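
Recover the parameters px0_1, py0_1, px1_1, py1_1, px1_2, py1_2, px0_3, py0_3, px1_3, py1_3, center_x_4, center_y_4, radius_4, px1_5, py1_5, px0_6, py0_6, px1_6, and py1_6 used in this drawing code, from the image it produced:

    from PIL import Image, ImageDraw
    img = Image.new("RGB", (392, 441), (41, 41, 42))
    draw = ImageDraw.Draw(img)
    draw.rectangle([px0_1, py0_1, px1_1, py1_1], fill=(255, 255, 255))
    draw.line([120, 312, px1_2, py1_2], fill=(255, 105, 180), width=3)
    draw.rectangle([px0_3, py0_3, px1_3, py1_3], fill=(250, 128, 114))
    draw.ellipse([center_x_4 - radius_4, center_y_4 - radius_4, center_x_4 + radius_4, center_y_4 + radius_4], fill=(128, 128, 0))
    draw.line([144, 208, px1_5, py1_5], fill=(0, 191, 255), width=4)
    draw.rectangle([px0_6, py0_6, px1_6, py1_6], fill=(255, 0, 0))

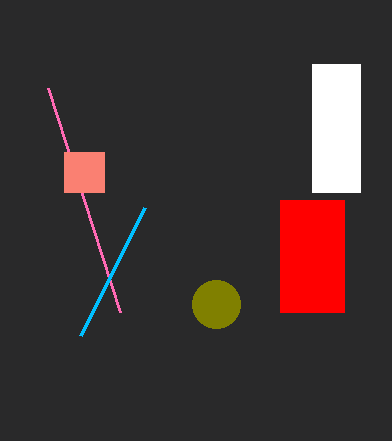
px0_1 = 312
py0_1 = 64
px1_1 = 360
py1_1 = 192
px1_2 = 48
py1_2 = 88
px0_3 = 64
py0_3 = 152
px1_3 = 104
py1_3 = 192
center_x_4 = 216
center_y_4 = 304
radius_4 = 24
px1_5 = 80
py1_5 = 336
px0_6 = 280
py0_6 = 200
px1_6 = 344
py1_6 = 312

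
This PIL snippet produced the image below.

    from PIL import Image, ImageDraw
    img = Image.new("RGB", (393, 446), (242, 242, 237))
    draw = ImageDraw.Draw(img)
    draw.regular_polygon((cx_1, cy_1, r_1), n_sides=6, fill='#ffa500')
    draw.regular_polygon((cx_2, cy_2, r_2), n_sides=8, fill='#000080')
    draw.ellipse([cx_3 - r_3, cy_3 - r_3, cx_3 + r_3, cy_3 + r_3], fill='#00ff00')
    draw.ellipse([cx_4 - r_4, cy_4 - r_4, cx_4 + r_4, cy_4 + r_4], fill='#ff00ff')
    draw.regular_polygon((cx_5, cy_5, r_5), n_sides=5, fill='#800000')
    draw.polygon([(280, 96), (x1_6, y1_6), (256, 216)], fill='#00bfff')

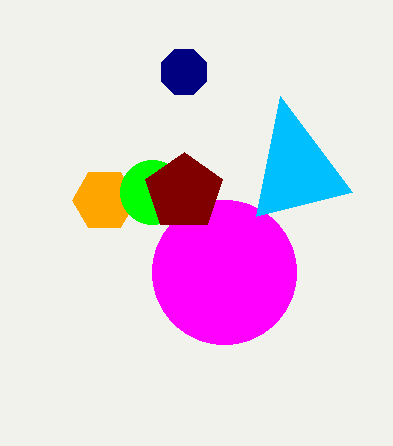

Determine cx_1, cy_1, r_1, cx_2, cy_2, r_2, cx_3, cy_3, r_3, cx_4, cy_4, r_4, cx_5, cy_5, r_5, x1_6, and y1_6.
cx_1 = 104
cy_1 = 200
r_1 = 32
cx_2 = 184
cy_2 = 72
r_2 = 24
cx_3 = 152
cy_3 = 192
r_3 = 32
cx_4 = 224
cy_4 = 272
r_4 = 72
cx_5 = 184
cy_5 = 192
r_5 = 40
x1_6 = 352
y1_6 = 192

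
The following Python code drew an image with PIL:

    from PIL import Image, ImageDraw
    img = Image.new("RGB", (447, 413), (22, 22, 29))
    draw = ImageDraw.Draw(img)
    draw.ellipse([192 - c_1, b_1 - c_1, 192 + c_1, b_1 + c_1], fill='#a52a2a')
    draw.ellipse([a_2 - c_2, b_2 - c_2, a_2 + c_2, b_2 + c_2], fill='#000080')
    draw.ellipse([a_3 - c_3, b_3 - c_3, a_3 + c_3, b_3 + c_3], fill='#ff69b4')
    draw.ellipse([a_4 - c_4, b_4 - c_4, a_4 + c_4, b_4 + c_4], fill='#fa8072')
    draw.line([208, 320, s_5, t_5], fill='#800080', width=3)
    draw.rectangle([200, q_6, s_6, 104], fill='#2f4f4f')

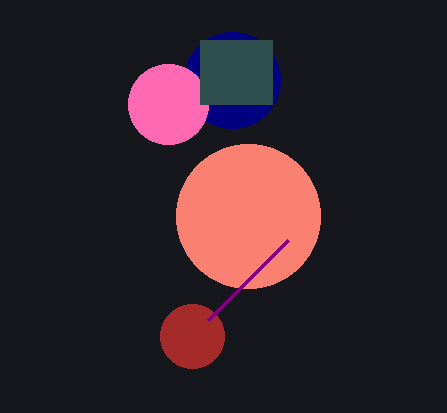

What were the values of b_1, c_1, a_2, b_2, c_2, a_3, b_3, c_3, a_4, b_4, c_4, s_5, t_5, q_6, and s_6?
b_1 = 336; c_1 = 32; a_2 = 232; b_2 = 80; c_2 = 48; a_3 = 168; b_3 = 104; c_3 = 40; a_4 = 248; b_4 = 216; c_4 = 72; s_5 = 288; t_5 = 240; q_6 = 40; s_6 = 272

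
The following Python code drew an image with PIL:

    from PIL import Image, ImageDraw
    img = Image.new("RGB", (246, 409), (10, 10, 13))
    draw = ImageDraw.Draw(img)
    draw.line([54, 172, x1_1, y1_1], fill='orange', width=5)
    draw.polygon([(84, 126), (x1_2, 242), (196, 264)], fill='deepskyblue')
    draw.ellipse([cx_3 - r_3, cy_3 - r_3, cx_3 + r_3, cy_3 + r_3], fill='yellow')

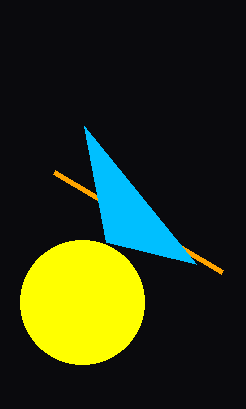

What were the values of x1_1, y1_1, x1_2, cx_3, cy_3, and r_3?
x1_1 = 222
y1_1 = 272
x1_2 = 106
cx_3 = 82
cy_3 = 302
r_3 = 62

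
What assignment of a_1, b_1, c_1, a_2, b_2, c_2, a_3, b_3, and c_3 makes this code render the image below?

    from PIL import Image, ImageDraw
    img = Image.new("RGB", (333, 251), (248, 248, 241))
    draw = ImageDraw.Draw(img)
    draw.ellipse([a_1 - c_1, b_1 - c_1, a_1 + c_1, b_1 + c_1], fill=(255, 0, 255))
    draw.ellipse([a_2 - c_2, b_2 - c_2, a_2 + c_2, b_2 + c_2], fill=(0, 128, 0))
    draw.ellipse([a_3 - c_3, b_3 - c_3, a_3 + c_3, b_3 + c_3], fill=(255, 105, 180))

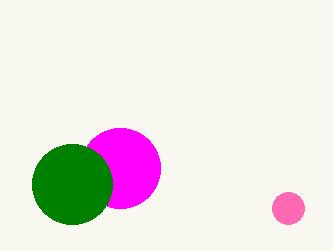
a_1 = 120
b_1 = 168
c_1 = 40
a_2 = 72
b_2 = 184
c_2 = 40
a_3 = 288
b_3 = 208
c_3 = 16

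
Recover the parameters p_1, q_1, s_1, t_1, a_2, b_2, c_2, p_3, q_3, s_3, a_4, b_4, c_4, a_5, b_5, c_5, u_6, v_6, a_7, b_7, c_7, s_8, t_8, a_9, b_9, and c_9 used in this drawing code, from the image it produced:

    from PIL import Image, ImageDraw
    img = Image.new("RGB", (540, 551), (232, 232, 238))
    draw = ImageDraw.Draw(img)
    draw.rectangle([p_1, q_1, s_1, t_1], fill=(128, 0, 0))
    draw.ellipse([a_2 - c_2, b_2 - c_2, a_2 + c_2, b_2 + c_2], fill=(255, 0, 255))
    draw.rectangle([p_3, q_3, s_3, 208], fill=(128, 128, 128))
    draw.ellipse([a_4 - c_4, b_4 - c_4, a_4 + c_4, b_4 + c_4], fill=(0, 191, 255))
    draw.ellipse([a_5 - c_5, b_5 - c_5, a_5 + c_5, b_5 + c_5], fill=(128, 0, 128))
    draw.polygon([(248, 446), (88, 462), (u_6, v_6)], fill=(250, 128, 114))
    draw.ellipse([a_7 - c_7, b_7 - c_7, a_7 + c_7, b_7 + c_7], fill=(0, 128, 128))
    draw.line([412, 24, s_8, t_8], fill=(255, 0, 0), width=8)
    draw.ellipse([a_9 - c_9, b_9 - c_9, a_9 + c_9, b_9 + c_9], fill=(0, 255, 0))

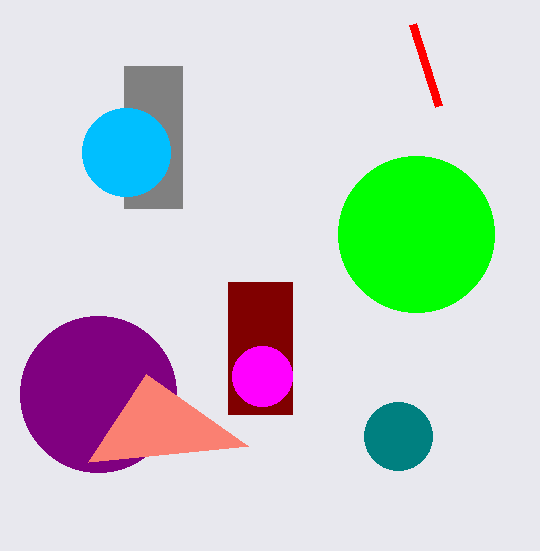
p_1 = 228, q_1 = 282, s_1 = 292, t_1 = 414, a_2 = 262, b_2 = 376, c_2 = 30, p_3 = 124, q_3 = 66, s_3 = 182, a_4 = 126, b_4 = 152, c_4 = 44, a_5 = 98, b_5 = 394, c_5 = 78, u_6 = 146, v_6 = 374, a_7 = 398, b_7 = 436, c_7 = 34, s_8 = 438, t_8 = 106, a_9 = 416, b_9 = 234, c_9 = 78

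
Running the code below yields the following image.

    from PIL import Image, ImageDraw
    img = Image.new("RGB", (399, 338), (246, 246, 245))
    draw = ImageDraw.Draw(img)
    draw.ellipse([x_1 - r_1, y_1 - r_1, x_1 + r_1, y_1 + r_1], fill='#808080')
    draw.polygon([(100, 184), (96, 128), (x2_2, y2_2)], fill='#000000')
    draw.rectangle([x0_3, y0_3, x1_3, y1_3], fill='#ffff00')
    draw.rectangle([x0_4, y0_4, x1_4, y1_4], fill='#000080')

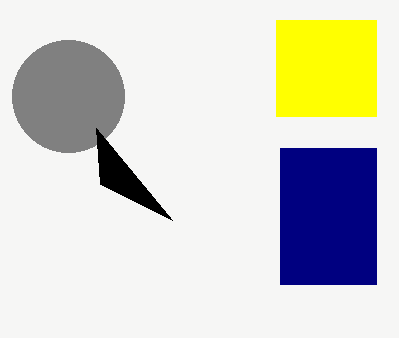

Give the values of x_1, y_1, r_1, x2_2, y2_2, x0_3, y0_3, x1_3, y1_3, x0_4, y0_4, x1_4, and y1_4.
x_1 = 68; y_1 = 96; r_1 = 56; x2_2 = 172; y2_2 = 220; x0_3 = 276; y0_3 = 20; x1_3 = 376; y1_3 = 116; x0_4 = 280; y0_4 = 148; x1_4 = 376; y1_4 = 284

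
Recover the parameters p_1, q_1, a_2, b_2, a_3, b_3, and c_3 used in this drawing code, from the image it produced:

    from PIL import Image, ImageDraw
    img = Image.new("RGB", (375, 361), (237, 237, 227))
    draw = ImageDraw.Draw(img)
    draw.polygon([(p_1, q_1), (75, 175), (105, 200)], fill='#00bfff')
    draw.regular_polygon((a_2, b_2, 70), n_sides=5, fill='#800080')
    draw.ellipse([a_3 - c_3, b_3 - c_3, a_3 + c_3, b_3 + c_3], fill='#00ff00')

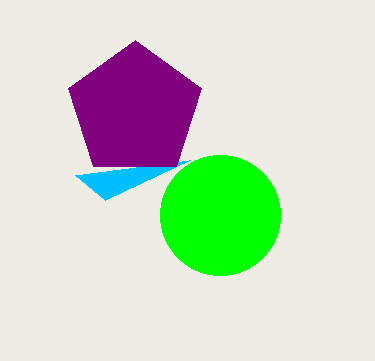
p_1 = 190, q_1 = 160, a_2 = 135, b_2 = 110, a_3 = 220, b_3 = 215, c_3 = 60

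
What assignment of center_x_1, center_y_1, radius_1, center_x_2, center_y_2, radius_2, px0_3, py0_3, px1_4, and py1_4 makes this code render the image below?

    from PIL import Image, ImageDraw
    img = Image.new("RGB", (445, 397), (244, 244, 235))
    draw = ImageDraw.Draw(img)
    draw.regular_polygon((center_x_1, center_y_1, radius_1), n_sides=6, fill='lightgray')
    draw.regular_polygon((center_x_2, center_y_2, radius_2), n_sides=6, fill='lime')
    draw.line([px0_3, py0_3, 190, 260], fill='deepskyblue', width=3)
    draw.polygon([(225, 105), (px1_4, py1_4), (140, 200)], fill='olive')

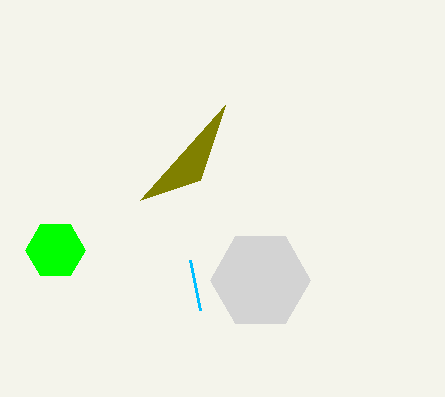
center_x_1 = 260
center_y_1 = 280
radius_1 = 50
center_x_2 = 55
center_y_2 = 250
radius_2 = 30
px0_3 = 200
py0_3 = 310
px1_4 = 200
py1_4 = 180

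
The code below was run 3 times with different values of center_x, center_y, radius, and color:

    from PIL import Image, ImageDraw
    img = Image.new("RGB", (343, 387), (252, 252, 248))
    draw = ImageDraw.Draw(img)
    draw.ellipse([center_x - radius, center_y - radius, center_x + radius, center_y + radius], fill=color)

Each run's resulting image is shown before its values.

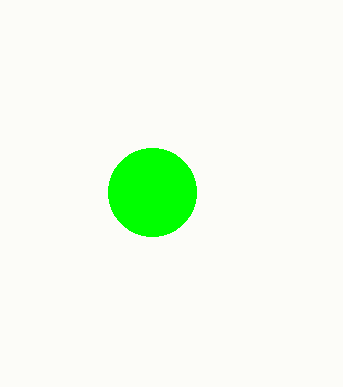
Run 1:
center_x = 152
center_y = 192
radius = 44
color = 'lime'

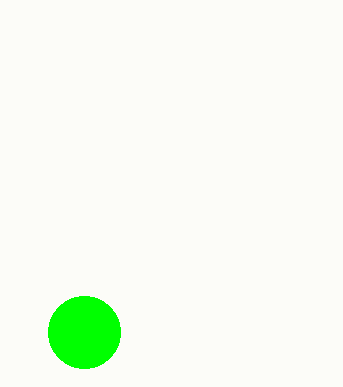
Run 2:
center_x = 84, center_y = 332, radius = 36, color = 'lime'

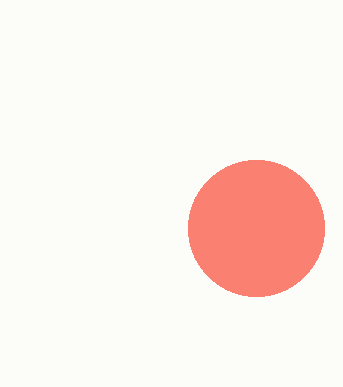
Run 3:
center_x = 256, center_y = 228, radius = 68, color = 'salmon'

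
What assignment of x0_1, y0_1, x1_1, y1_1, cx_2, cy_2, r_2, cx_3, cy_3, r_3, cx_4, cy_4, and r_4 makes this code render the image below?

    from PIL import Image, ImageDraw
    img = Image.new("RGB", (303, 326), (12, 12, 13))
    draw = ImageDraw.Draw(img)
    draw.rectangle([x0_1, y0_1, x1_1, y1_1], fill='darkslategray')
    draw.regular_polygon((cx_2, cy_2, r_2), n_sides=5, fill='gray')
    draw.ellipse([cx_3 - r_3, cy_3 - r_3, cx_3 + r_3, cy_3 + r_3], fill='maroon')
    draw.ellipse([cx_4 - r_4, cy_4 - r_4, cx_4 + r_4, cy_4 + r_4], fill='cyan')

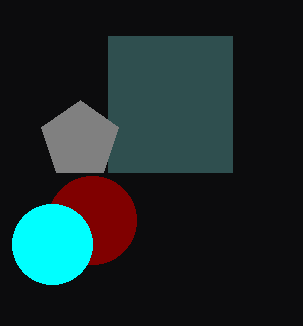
x0_1 = 108, y0_1 = 36, x1_1 = 232, y1_1 = 172, cx_2 = 80, cy_2 = 140, r_2 = 40, cx_3 = 92, cy_3 = 220, r_3 = 44, cx_4 = 52, cy_4 = 244, r_4 = 40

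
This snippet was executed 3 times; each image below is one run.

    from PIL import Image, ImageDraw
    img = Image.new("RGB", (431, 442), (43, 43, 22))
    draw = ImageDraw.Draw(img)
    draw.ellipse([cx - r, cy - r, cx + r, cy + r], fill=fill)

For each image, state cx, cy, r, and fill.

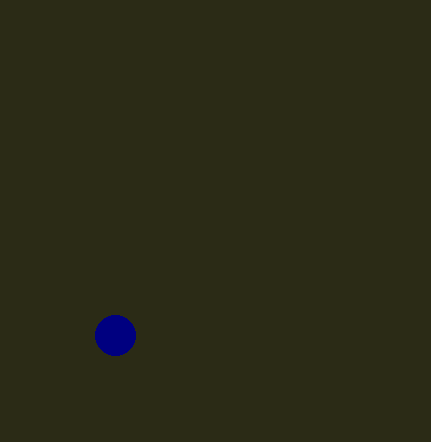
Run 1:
cx = 115; cy = 335; r = 20; fill = 'navy'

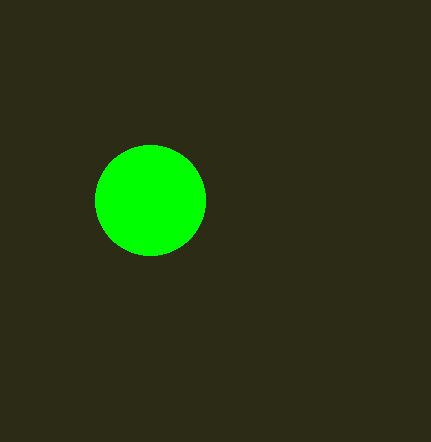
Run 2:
cx = 150; cy = 200; r = 55; fill = 'lime'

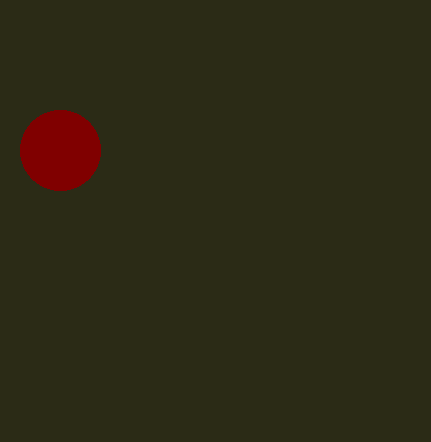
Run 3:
cx = 60
cy = 150
r = 40
fill = 'maroon'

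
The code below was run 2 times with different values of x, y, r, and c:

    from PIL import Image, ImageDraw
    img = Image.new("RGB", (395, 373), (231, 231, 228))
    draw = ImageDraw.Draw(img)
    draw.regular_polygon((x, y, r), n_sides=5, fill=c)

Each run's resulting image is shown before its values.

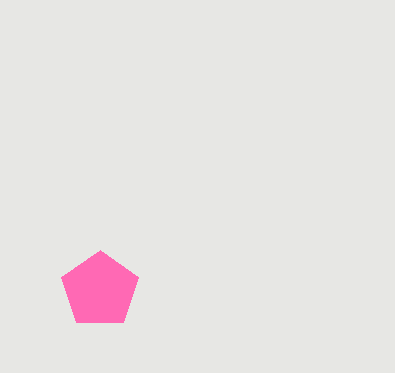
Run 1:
x = 100; y = 290; r = 40; c = 'hotpink'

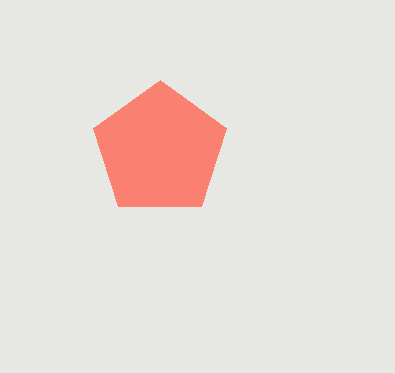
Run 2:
x = 160, y = 150, r = 70, c = 'salmon'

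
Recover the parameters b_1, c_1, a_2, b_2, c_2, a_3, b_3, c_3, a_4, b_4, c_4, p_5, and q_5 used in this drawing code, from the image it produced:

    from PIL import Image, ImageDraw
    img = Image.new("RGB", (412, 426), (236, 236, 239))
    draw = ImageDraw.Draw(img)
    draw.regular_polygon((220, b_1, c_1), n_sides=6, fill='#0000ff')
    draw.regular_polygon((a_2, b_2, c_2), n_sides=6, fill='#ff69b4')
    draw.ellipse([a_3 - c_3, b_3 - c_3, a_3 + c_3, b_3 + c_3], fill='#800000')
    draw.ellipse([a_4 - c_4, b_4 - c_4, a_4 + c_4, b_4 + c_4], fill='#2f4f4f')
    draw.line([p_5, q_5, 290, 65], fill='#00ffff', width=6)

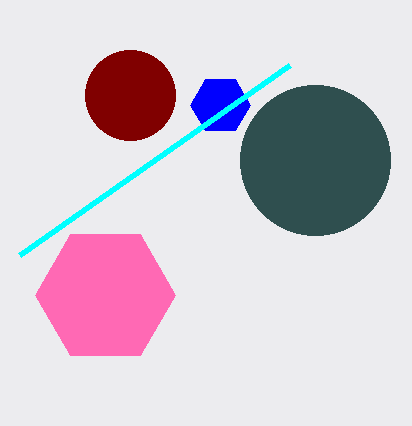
b_1 = 105
c_1 = 30
a_2 = 105
b_2 = 295
c_2 = 70
a_3 = 130
b_3 = 95
c_3 = 45
a_4 = 315
b_4 = 160
c_4 = 75
p_5 = 20
q_5 = 255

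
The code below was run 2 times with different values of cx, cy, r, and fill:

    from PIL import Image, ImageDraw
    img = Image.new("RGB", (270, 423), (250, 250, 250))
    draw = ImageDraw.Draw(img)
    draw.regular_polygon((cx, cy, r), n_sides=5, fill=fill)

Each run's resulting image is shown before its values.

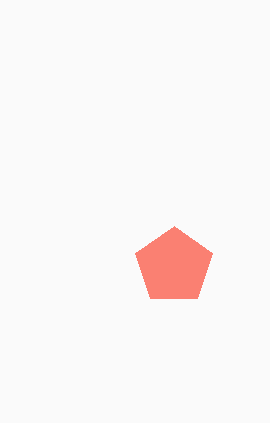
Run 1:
cx = 174
cy = 266
r = 40
fill = 'salmon'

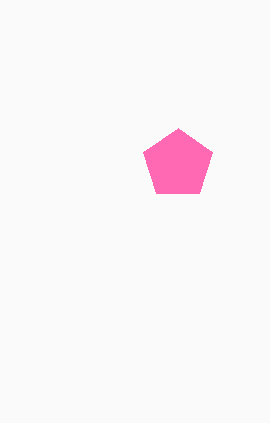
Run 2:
cx = 178
cy = 164
r = 36
fill = 'hotpink'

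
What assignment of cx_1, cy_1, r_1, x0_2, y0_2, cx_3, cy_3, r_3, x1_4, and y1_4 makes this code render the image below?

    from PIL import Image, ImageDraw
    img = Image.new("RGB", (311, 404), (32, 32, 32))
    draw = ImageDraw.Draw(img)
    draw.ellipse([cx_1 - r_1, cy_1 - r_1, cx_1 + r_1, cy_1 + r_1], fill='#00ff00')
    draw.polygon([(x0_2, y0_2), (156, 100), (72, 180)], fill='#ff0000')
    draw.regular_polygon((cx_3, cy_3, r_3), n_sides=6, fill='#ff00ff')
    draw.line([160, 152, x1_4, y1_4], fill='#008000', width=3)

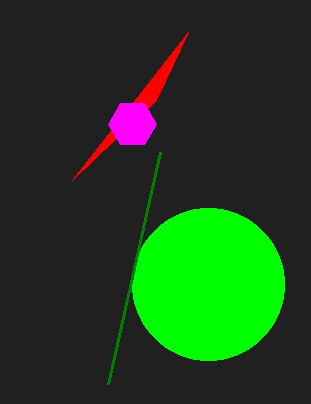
cx_1 = 208, cy_1 = 284, r_1 = 76, x0_2 = 188, y0_2 = 32, cx_3 = 132, cy_3 = 124, r_3 = 24, x1_4 = 108, y1_4 = 384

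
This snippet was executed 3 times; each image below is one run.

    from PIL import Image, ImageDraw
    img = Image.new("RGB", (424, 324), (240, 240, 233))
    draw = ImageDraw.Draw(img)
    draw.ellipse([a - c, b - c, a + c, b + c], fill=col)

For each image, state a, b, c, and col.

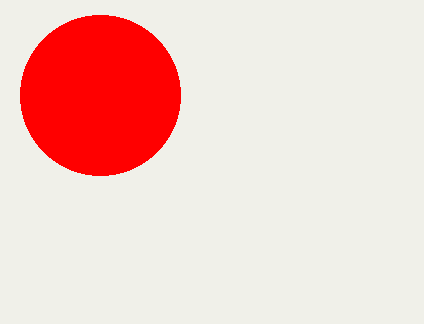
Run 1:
a = 100
b = 95
c = 80
col = 'red'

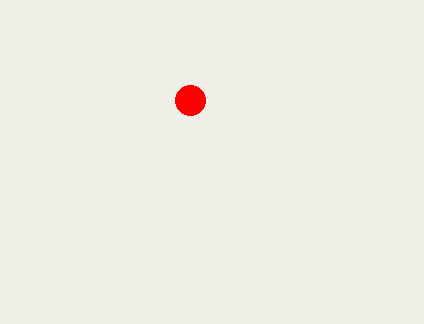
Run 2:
a = 190
b = 100
c = 15
col = 'red'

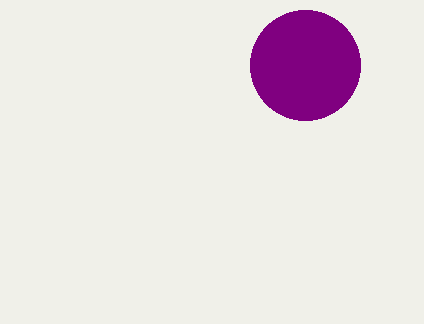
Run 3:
a = 305
b = 65
c = 55
col = 'purple'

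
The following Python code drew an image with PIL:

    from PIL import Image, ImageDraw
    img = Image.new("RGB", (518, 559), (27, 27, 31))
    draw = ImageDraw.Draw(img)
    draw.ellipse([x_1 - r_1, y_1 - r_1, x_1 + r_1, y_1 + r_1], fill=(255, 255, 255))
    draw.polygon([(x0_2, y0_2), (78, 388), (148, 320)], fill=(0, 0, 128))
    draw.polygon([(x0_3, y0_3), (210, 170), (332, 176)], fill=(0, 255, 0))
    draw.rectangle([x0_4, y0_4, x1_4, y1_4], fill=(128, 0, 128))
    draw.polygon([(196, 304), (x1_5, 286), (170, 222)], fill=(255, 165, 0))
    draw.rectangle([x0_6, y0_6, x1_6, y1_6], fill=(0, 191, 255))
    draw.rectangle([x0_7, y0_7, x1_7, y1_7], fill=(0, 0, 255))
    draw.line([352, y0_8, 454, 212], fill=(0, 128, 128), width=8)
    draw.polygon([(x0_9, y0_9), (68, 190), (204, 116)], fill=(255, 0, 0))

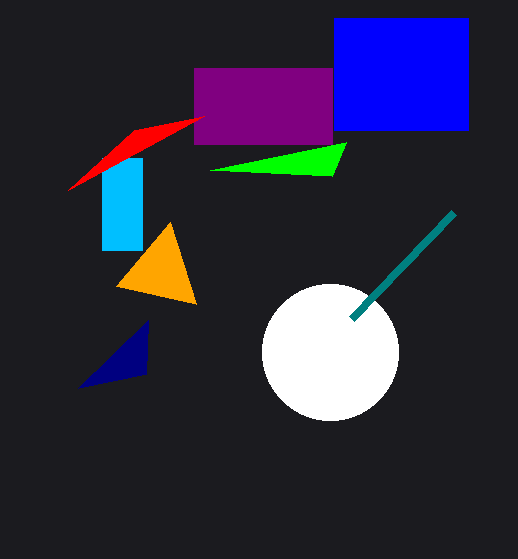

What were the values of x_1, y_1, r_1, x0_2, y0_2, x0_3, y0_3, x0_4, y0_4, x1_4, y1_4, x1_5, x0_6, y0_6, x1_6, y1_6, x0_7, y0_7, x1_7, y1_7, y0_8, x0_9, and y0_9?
x_1 = 330; y_1 = 352; r_1 = 68; x0_2 = 146; y0_2 = 374; x0_3 = 346; y0_3 = 142; x0_4 = 194; y0_4 = 68; x1_4 = 332; y1_4 = 144; x1_5 = 116; x0_6 = 102; y0_6 = 158; x1_6 = 142; y1_6 = 250; x0_7 = 334; y0_7 = 18; x1_7 = 468; y1_7 = 130; y0_8 = 318; x0_9 = 134; y0_9 = 130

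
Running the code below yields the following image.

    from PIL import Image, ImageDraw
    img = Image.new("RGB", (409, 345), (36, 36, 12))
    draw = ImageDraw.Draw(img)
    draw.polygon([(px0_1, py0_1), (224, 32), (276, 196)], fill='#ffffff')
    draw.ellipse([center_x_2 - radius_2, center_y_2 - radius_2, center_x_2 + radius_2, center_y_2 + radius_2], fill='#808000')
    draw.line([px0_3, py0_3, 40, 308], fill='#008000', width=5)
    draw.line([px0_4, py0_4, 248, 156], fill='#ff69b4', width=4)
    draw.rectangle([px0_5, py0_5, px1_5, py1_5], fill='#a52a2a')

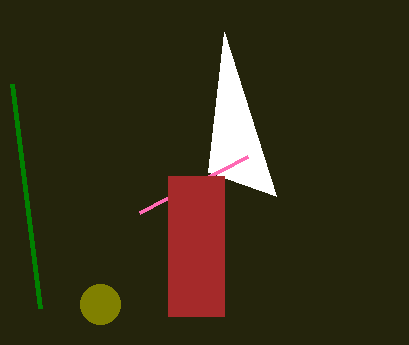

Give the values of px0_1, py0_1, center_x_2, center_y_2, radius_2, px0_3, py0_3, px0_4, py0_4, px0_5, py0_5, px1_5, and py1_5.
px0_1 = 208, py0_1 = 172, center_x_2 = 100, center_y_2 = 304, radius_2 = 20, px0_3 = 12, py0_3 = 84, px0_4 = 140, py0_4 = 212, px0_5 = 168, py0_5 = 176, px1_5 = 224, py1_5 = 316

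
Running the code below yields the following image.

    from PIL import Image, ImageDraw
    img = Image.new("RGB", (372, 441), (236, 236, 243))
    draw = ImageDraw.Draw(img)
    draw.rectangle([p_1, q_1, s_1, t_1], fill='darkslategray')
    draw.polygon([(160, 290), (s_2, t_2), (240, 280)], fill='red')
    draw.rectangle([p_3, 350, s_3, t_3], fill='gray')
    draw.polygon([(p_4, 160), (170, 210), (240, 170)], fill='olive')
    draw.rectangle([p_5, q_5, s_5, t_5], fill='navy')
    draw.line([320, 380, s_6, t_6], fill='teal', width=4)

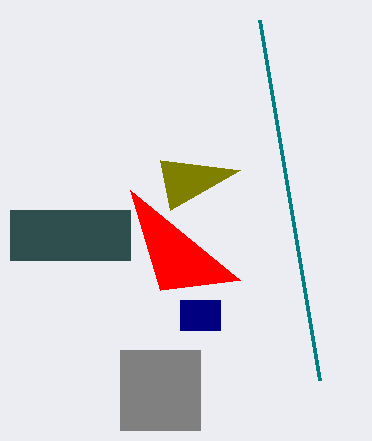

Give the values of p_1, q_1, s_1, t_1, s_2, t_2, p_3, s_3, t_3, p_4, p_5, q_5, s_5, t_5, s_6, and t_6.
p_1 = 10
q_1 = 210
s_1 = 130
t_1 = 260
s_2 = 130
t_2 = 190
p_3 = 120
s_3 = 200
t_3 = 430
p_4 = 160
p_5 = 180
q_5 = 300
s_5 = 220
t_5 = 330
s_6 = 260
t_6 = 20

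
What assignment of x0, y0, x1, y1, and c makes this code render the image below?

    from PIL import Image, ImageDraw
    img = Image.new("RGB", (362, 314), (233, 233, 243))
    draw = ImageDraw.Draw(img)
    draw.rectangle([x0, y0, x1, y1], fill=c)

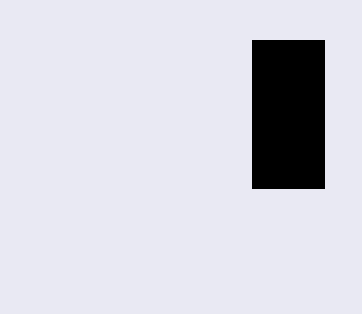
x0 = 252
y0 = 40
x1 = 324
y1 = 188
c = 'black'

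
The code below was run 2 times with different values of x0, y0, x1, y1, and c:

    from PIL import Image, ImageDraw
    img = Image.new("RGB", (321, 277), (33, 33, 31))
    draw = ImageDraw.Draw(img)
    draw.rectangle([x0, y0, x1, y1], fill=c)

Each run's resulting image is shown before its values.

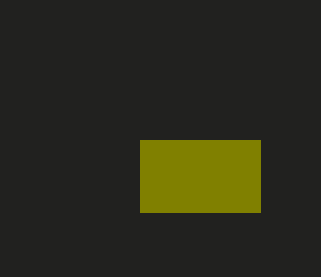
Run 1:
x0 = 140; y0 = 140; x1 = 260; y1 = 212; c = 'olive'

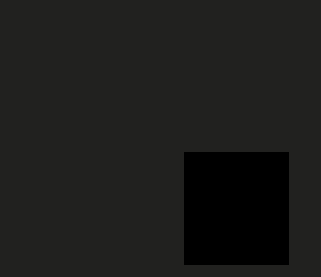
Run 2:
x0 = 184
y0 = 152
x1 = 288
y1 = 264
c = 'black'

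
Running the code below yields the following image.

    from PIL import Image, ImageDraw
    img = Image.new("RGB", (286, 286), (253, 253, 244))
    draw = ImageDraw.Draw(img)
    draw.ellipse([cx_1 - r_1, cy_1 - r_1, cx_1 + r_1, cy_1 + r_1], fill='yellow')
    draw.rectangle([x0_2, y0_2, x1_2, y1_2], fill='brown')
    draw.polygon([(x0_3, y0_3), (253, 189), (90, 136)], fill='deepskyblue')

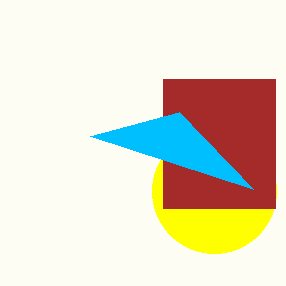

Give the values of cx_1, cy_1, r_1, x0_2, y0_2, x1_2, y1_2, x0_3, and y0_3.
cx_1 = 214
cy_1 = 191
r_1 = 62
x0_2 = 163
y0_2 = 79
x1_2 = 275
y1_2 = 208
x0_3 = 179
y0_3 = 112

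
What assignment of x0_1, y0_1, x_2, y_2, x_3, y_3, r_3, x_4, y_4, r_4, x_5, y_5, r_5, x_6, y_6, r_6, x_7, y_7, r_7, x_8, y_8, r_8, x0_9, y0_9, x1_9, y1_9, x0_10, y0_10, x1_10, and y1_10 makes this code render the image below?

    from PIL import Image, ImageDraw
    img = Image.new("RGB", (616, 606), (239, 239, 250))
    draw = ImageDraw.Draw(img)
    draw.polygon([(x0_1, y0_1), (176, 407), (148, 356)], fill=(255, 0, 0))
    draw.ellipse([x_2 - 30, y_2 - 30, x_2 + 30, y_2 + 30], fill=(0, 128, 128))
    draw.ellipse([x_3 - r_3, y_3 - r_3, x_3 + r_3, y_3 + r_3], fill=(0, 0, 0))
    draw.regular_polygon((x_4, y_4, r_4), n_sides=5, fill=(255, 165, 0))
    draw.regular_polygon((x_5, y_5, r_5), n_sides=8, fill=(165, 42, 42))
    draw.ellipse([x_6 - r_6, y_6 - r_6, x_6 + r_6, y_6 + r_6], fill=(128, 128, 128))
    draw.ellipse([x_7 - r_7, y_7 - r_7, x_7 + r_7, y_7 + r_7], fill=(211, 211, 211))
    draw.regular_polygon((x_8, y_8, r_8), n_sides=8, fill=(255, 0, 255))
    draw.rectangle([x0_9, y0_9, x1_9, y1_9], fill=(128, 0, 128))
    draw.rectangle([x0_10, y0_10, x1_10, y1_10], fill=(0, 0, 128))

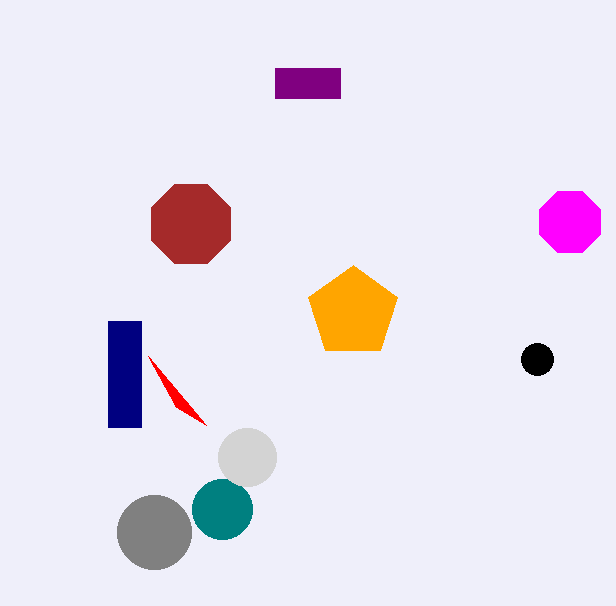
x0_1 = 206
y0_1 = 425
x_2 = 222
y_2 = 509
x_3 = 537
y_3 = 359
r_3 = 16
x_4 = 353
y_4 = 312
r_4 = 47
x_5 = 191
y_5 = 224
r_5 = 43
x_6 = 154
y_6 = 532
r_6 = 37
x_7 = 247
y_7 = 457
r_7 = 29
x_8 = 570
y_8 = 222
r_8 = 33
x0_9 = 275
y0_9 = 68
x1_9 = 340
y1_9 = 98
x0_10 = 108
y0_10 = 321
x1_10 = 141
y1_10 = 427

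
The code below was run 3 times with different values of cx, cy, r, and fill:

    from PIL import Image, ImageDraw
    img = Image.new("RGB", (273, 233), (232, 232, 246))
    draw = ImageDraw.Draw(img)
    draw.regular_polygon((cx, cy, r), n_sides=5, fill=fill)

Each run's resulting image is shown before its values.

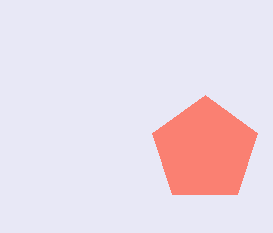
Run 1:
cx = 205, cy = 150, r = 55, fill = 'salmon'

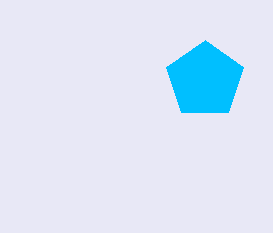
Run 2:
cx = 205
cy = 80
r = 40
fill = 'deepskyblue'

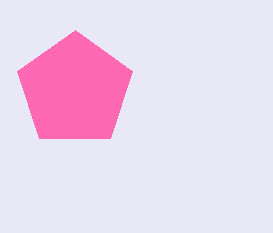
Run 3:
cx = 75, cy = 90, r = 60, fill = 'hotpink'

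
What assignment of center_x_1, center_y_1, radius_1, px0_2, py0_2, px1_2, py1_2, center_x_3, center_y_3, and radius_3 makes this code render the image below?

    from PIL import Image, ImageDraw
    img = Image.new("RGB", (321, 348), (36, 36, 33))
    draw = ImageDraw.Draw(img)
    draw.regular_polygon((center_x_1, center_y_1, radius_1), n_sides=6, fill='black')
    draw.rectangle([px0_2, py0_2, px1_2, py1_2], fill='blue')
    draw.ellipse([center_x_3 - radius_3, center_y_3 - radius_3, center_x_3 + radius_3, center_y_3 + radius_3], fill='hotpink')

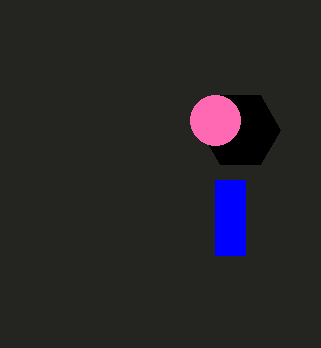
center_x_1 = 240, center_y_1 = 130, radius_1 = 40, px0_2 = 215, py0_2 = 180, px1_2 = 245, py1_2 = 255, center_x_3 = 215, center_y_3 = 120, radius_3 = 25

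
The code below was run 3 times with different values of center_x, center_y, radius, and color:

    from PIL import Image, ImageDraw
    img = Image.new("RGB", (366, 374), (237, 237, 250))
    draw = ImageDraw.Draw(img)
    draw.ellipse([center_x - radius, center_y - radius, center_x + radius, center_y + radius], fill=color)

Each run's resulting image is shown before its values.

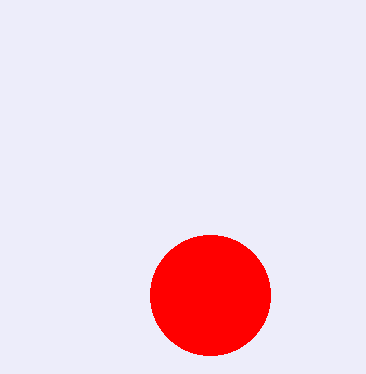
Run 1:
center_x = 210; center_y = 295; radius = 60; color = 'red'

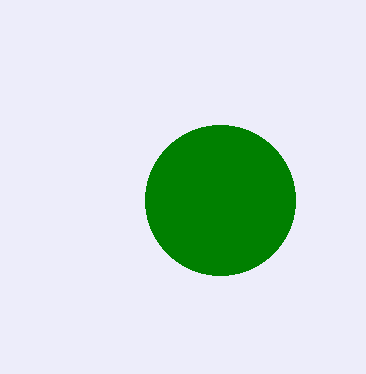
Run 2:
center_x = 220; center_y = 200; radius = 75; color = 'green'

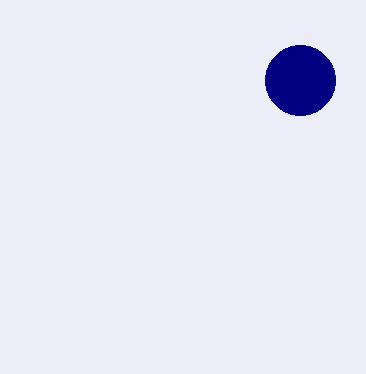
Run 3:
center_x = 300
center_y = 80
radius = 35
color = 'navy'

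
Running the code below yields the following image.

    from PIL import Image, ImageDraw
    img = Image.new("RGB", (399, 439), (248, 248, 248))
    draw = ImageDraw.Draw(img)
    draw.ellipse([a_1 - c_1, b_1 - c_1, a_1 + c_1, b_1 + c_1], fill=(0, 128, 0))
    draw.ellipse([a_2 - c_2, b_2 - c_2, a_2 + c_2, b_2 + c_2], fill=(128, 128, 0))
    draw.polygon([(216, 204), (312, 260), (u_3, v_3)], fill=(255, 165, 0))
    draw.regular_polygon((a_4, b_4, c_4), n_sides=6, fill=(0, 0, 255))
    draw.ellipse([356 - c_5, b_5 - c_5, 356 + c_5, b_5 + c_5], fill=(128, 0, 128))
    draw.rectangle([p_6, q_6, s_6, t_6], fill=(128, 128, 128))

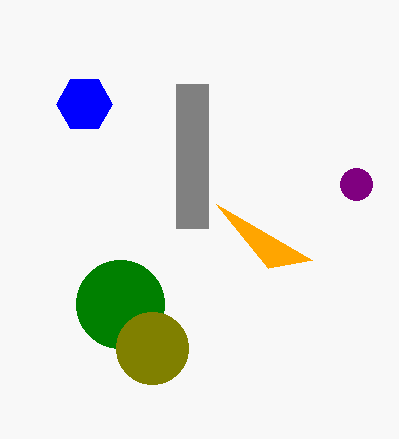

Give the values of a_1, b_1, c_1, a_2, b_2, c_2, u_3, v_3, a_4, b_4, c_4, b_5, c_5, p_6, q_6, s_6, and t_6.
a_1 = 120; b_1 = 304; c_1 = 44; a_2 = 152; b_2 = 348; c_2 = 36; u_3 = 268; v_3 = 268; a_4 = 84; b_4 = 104; c_4 = 28; b_5 = 184; c_5 = 16; p_6 = 176; q_6 = 84; s_6 = 208; t_6 = 228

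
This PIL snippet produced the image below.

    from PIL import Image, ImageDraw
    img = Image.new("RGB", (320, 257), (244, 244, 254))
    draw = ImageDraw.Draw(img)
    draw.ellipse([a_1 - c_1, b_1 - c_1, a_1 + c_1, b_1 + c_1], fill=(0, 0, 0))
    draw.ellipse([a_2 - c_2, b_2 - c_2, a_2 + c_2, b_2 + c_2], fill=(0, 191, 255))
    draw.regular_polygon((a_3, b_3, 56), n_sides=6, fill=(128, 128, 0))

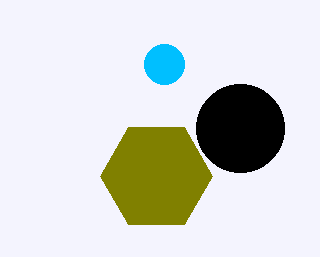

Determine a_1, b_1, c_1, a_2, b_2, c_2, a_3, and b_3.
a_1 = 240, b_1 = 128, c_1 = 44, a_2 = 164, b_2 = 64, c_2 = 20, a_3 = 156, b_3 = 176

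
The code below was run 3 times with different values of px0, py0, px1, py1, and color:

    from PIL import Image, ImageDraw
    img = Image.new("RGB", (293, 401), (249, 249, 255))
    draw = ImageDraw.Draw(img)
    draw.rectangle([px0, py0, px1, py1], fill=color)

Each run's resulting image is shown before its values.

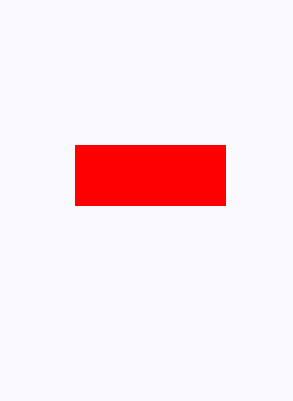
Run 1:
px0 = 75; py0 = 145; px1 = 225; py1 = 205; color = 'red'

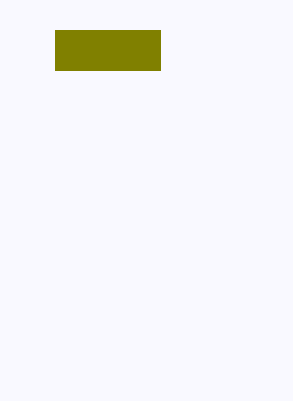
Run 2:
px0 = 55, py0 = 30, px1 = 160, py1 = 70, color = 'olive'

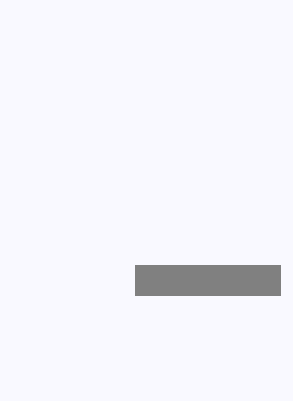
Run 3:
px0 = 135; py0 = 265; px1 = 280; py1 = 295; color = 'gray'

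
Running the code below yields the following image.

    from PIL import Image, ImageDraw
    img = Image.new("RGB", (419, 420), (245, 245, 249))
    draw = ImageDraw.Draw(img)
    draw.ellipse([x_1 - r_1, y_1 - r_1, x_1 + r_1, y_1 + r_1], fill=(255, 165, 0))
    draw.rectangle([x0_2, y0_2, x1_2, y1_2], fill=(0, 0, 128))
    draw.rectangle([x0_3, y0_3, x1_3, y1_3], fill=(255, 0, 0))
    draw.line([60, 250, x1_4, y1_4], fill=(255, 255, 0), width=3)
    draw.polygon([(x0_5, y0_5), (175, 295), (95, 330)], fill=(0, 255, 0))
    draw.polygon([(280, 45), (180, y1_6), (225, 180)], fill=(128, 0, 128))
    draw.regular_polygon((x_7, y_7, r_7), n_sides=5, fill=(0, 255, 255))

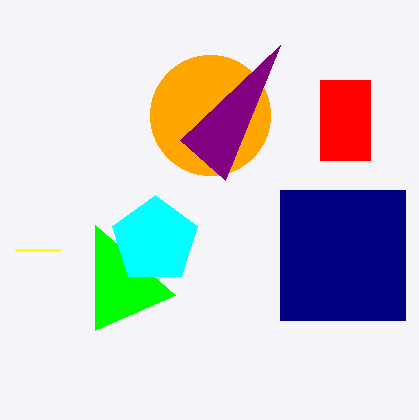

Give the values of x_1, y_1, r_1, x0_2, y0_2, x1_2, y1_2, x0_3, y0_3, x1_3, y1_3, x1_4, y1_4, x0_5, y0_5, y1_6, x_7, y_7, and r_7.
x_1 = 210; y_1 = 115; r_1 = 60; x0_2 = 280; y0_2 = 190; x1_2 = 405; y1_2 = 320; x0_3 = 320; y0_3 = 80; x1_3 = 370; y1_3 = 160; x1_4 = 15; y1_4 = 250; x0_5 = 95; y0_5 = 225; y1_6 = 140; x_7 = 155; y_7 = 240; r_7 = 45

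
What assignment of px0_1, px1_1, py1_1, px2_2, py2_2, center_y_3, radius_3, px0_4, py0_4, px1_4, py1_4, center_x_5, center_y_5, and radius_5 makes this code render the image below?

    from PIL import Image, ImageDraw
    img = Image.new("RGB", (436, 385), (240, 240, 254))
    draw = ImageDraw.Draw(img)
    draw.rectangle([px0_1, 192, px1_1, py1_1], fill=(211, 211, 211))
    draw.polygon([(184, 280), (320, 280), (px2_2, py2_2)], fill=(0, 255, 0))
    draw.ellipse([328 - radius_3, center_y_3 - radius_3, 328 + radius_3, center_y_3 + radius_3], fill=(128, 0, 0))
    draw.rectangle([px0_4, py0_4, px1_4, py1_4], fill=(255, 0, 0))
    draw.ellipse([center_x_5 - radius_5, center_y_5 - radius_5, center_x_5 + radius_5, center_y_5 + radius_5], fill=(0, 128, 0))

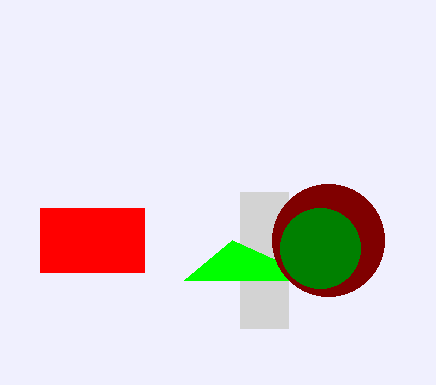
px0_1 = 240; px1_1 = 288; py1_1 = 328; px2_2 = 232; py2_2 = 240; center_y_3 = 240; radius_3 = 56; px0_4 = 40; py0_4 = 208; px1_4 = 144; py1_4 = 272; center_x_5 = 320; center_y_5 = 248; radius_5 = 40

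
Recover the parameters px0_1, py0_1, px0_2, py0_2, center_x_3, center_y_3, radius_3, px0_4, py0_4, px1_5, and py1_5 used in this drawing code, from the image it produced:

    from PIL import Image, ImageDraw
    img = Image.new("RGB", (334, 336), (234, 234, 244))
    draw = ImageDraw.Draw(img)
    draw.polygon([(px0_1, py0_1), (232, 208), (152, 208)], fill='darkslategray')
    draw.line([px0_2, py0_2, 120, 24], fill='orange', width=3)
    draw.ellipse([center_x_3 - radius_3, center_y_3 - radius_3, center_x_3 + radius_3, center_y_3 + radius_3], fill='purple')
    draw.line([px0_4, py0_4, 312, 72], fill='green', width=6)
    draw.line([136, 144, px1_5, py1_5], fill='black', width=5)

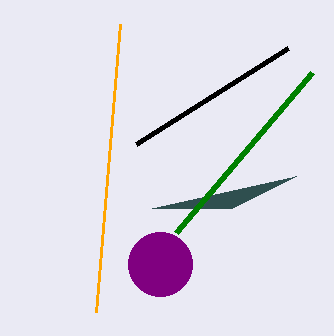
px0_1 = 296
py0_1 = 176
px0_2 = 96
py0_2 = 312
center_x_3 = 160
center_y_3 = 264
radius_3 = 32
px0_4 = 176
py0_4 = 232
px1_5 = 288
py1_5 = 48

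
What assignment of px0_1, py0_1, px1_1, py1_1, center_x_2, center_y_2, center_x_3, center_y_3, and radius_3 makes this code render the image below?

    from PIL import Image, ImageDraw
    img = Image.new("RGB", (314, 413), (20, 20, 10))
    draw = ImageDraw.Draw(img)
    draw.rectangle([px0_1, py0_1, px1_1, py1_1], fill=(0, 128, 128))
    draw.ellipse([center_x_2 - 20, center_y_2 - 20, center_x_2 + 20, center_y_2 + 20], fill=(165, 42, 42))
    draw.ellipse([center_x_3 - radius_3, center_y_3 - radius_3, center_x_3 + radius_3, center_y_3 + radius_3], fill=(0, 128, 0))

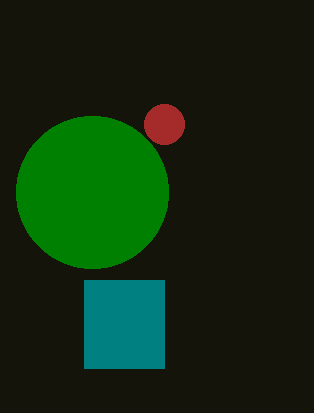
px0_1 = 84
py0_1 = 280
px1_1 = 164
py1_1 = 368
center_x_2 = 164
center_y_2 = 124
center_x_3 = 92
center_y_3 = 192
radius_3 = 76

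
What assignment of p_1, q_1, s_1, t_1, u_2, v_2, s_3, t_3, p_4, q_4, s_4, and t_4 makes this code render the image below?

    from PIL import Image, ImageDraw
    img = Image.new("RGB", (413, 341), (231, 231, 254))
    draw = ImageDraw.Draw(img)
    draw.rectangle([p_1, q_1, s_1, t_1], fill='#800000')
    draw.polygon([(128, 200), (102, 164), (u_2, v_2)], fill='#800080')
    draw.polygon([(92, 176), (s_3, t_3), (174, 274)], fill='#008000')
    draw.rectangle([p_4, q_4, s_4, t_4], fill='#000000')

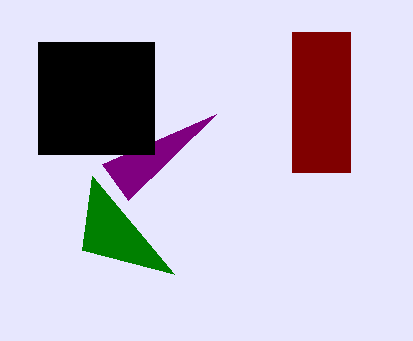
p_1 = 292, q_1 = 32, s_1 = 350, t_1 = 172, u_2 = 216, v_2 = 114, s_3 = 82, t_3 = 250, p_4 = 38, q_4 = 42, s_4 = 154, t_4 = 154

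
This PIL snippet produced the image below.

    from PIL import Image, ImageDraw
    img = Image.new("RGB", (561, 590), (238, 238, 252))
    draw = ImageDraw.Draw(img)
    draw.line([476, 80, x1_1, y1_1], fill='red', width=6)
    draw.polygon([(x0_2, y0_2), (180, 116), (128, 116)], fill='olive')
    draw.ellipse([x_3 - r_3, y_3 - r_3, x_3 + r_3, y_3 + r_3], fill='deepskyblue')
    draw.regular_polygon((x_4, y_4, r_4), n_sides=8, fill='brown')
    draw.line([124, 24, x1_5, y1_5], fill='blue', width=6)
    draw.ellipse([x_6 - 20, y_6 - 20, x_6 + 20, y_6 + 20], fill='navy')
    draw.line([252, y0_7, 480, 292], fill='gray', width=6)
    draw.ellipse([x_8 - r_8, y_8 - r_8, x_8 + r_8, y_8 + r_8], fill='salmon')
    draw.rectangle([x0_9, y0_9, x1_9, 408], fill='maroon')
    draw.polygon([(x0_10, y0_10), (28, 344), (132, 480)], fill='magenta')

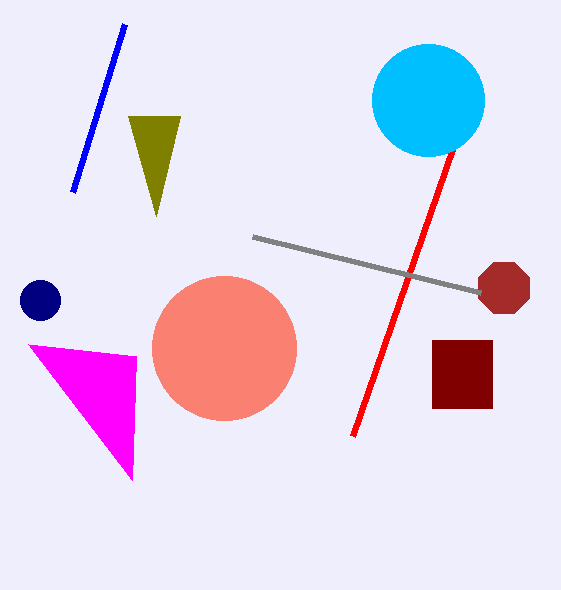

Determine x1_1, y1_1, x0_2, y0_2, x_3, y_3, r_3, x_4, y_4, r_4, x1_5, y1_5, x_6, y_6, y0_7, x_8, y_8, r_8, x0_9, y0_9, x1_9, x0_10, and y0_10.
x1_1 = 352, y1_1 = 436, x0_2 = 156, y0_2 = 216, x_3 = 428, y_3 = 100, r_3 = 56, x_4 = 504, y_4 = 288, r_4 = 28, x1_5 = 72, y1_5 = 192, x_6 = 40, y_6 = 300, y0_7 = 236, x_8 = 224, y_8 = 348, r_8 = 72, x0_9 = 432, y0_9 = 340, x1_9 = 492, x0_10 = 136, y0_10 = 356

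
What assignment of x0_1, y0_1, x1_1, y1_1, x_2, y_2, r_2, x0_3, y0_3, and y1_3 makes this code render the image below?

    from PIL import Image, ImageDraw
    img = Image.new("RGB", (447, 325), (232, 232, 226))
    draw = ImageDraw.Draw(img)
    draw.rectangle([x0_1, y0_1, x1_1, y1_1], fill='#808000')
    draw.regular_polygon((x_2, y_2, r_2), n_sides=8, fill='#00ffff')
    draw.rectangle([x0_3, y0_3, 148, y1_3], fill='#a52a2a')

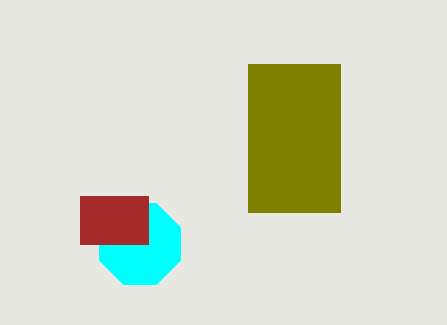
x0_1 = 248; y0_1 = 64; x1_1 = 340; y1_1 = 212; x_2 = 140; y_2 = 244; r_2 = 44; x0_3 = 80; y0_3 = 196; y1_3 = 244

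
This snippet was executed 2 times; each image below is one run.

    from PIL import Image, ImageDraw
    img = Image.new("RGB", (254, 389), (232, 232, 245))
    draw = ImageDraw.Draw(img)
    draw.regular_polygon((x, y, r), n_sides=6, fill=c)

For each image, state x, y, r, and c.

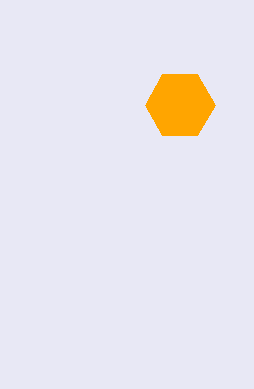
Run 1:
x = 180; y = 105; r = 35; c = 'orange'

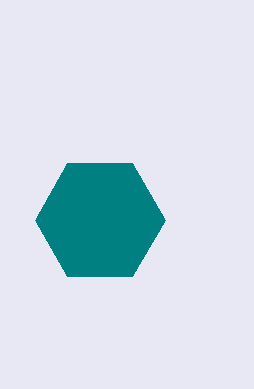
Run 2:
x = 100; y = 220; r = 65; c = 'teal'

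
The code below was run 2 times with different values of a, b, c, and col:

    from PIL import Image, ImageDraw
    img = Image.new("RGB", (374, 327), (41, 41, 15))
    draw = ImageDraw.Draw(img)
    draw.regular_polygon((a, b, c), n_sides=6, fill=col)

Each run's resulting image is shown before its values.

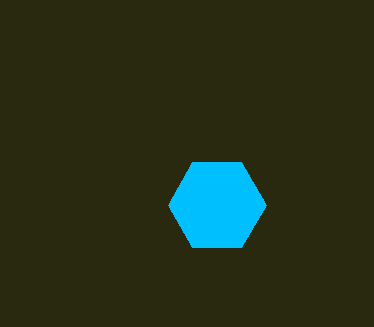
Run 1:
a = 217, b = 205, c = 49, col = 'deepskyblue'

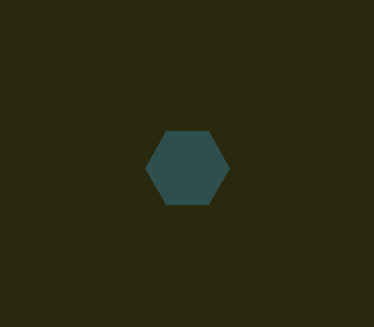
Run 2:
a = 187, b = 168, c = 42, col = 'darkslategray'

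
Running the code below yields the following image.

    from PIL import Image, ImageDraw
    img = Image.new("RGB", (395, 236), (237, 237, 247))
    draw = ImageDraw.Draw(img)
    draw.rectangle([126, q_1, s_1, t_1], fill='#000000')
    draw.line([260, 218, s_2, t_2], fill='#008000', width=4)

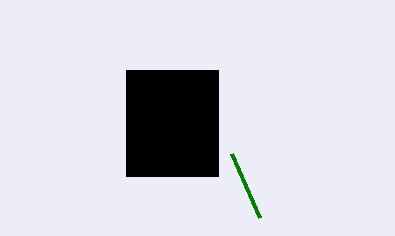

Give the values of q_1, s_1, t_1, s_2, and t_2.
q_1 = 70; s_1 = 218; t_1 = 176; s_2 = 232; t_2 = 154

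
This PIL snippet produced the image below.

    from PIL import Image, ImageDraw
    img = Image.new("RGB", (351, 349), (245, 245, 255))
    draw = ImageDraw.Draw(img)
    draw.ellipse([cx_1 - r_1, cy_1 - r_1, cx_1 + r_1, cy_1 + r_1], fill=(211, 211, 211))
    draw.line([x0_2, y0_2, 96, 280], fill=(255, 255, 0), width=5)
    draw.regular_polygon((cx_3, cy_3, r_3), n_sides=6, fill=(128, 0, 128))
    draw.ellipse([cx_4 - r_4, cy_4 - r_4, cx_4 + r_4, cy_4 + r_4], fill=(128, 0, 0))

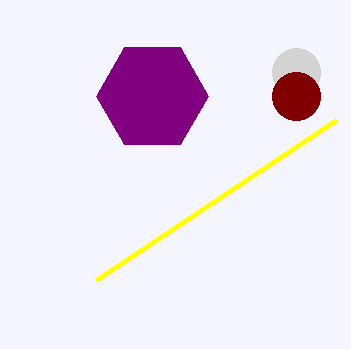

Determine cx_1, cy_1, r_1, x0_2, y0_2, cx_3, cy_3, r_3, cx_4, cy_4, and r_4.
cx_1 = 296
cy_1 = 72
r_1 = 24
x0_2 = 336
y0_2 = 120
cx_3 = 152
cy_3 = 96
r_3 = 56
cx_4 = 296
cy_4 = 96
r_4 = 24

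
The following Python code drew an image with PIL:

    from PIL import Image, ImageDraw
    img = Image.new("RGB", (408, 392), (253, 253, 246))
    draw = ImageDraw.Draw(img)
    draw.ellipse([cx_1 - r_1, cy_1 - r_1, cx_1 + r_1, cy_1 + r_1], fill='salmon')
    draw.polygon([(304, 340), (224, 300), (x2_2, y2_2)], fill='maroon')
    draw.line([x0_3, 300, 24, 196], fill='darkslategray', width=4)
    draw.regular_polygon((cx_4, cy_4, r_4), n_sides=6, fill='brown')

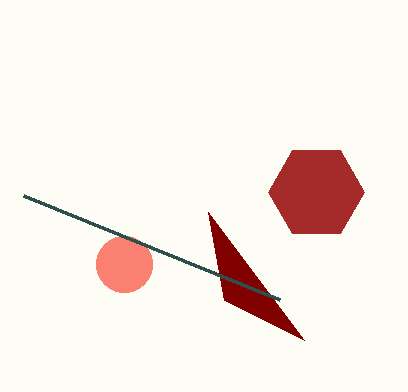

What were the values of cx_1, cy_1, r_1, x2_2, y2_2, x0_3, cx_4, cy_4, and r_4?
cx_1 = 124
cy_1 = 264
r_1 = 28
x2_2 = 208
y2_2 = 212
x0_3 = 280
cx_4 = 316
cy_4 = 192
r_4 = 48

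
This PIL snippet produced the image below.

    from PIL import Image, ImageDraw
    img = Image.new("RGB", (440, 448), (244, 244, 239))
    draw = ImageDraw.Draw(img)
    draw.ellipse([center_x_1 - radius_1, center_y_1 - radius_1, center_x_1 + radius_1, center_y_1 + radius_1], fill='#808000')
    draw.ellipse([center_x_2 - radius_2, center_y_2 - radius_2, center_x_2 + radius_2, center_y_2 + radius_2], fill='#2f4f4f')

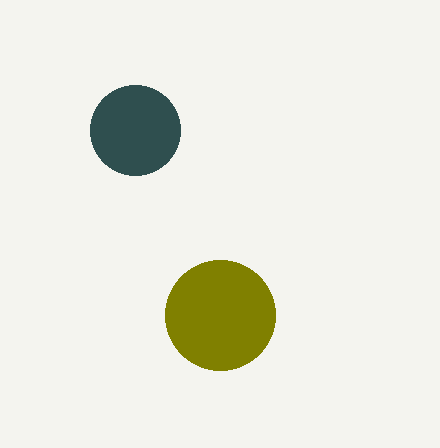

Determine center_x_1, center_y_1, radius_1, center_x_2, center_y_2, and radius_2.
center_x_1 = 220; center_y_1 = 315; radius_1 = 55; center_x_2 = 135; center_y_2 = 130; radius_2 = 45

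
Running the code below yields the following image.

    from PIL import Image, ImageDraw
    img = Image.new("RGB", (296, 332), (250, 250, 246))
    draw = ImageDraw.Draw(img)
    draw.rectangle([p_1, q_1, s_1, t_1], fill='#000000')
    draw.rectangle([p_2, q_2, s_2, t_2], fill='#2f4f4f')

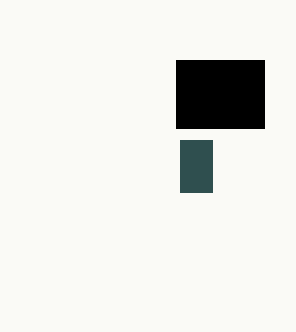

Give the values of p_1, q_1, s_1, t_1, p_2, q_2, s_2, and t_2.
p_1 = 176; q_1 = 60; s_1 = 264; t_1 = 128; p_2 = 180; q_2 = 140; s_2 = 212; t_2 = 192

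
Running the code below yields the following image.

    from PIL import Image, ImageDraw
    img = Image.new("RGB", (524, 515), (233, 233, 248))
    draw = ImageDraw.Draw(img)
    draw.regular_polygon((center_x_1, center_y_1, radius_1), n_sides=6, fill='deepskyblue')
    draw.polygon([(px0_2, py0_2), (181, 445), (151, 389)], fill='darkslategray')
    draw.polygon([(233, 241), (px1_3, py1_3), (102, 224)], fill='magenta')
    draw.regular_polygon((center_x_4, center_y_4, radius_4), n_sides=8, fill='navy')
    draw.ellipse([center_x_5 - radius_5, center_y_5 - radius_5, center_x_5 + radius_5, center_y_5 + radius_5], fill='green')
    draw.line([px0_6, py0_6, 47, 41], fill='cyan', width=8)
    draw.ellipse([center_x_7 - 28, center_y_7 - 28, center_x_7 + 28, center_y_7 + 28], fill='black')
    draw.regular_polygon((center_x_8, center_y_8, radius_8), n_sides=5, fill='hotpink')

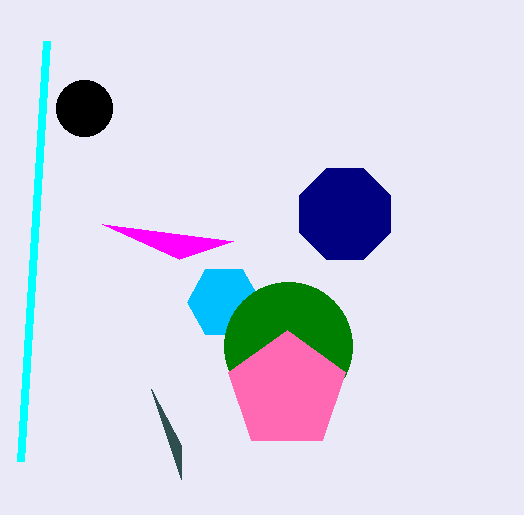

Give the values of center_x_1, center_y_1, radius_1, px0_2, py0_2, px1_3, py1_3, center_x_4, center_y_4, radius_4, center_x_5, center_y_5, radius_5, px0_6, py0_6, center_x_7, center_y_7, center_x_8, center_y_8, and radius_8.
center_x_1 = 224; center_y_1 = 302; radius_1 = 37; px0_2 = 181; py0_2 = 479; px1_3 = 179; py1_3 = 259; center_x_4 = 345; center_y_4 = 214; radius_4 = 49; center_x_5 = 288; center_y_5 = 346; radius_5 = 64; px0_6 = 21; py0_6 = 461; center_x_7 = 84; center_y_7 = 108; center_x_8 = 287; center_y_8 = 391; radius_8 = 61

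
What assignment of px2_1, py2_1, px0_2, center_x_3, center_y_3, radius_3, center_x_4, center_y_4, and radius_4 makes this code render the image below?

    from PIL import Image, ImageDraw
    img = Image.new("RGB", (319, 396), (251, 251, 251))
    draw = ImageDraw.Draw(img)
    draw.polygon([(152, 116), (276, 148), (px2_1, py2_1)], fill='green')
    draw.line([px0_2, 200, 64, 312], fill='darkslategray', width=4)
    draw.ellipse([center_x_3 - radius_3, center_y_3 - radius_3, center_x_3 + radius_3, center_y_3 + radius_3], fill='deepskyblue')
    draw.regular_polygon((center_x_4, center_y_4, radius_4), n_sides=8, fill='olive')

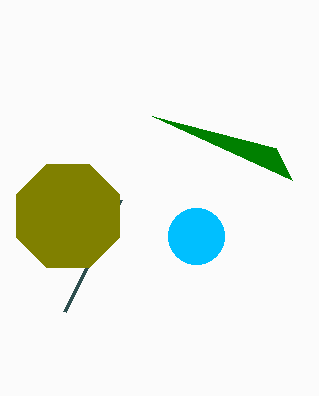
px2_1 = 292; py2_1 = 180; px0_2 = 120; center_x_3 = 196; center_y_3 = 236; radius_3 = 28; center_x_4 = 68; center_y_4 = 216; radius_4 = 56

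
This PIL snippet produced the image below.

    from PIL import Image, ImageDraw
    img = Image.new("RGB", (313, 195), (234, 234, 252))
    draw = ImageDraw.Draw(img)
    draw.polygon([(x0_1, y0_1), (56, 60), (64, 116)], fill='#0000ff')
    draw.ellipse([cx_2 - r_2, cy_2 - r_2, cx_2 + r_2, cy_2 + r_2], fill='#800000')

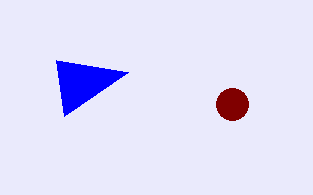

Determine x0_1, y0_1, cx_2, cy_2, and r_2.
x0_1 = 128; y0_1 = 72; cx_2 = 232; cy_2 = 104; r_2 = 16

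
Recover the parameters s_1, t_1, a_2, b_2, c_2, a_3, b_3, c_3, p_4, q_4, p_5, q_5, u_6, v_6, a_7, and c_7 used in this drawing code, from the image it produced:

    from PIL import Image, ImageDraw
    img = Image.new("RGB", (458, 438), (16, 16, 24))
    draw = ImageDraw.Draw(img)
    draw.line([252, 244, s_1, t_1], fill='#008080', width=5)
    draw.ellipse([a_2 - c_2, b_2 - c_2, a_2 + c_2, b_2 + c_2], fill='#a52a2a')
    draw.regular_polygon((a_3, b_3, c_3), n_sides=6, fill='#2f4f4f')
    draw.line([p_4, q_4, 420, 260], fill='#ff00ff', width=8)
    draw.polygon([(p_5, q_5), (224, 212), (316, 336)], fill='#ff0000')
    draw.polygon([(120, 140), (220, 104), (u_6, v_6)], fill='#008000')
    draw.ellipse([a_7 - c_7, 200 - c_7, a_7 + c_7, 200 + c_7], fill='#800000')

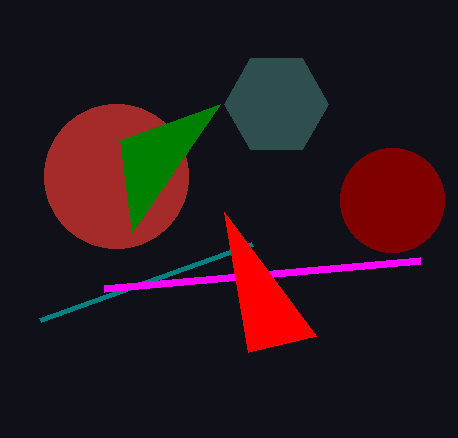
s_1 = 40; t_1 = 320; a_2 = 116; b_2 = 176; c_2 = 72; a_3 = 276; b_3 = 104; c_3 = 52; p_4 = 104; q_4 = 288; p_5 = 248; q_5 = 352; u_6 = 132; v_6 = 232; a_7 = 392; c_7 = 52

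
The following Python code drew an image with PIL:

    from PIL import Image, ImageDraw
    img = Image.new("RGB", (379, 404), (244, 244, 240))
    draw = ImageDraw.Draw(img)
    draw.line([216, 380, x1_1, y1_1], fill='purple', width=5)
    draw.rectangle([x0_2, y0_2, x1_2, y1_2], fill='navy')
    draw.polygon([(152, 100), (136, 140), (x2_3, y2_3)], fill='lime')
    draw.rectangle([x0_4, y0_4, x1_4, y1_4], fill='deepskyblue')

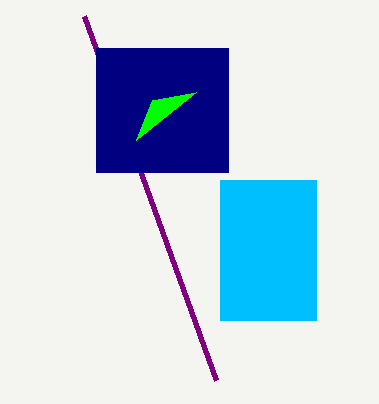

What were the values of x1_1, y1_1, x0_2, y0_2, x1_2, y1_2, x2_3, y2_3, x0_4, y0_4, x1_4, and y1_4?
x1_1 = 84, y1_1 = 16, x0_2 = 96, y0_2 = 48, x1_2 = 228, y1_2 = 172, x2_3 = 196, y2_3 = 92, x0_4 = 220, y0_4 = 180, x1_4 = 316, y1_4 = 320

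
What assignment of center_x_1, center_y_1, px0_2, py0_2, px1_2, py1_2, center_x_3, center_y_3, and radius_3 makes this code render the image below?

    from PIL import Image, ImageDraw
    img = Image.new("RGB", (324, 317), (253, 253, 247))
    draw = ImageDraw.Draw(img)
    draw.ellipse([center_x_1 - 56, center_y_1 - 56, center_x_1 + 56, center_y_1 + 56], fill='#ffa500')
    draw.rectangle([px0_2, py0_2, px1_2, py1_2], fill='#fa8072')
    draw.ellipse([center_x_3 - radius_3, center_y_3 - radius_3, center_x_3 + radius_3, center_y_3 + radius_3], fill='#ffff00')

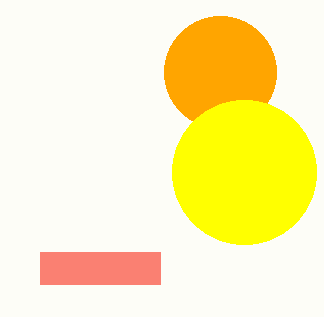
center_x_1 = 220
center_y_1 = 72
px0_2 = 40
py0_2 = 252
px1_2 = 160
py1_2 = 284
center_x_3 = 244
center_y_3 = 172
radius_3 = 72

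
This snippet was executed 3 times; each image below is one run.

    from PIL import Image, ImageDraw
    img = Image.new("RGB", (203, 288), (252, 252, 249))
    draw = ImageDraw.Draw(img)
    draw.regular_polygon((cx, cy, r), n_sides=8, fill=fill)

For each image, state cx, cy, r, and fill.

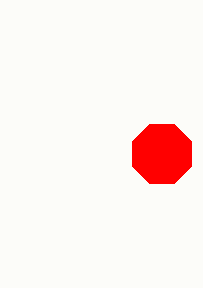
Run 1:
cx = 162
cy = 154
r = 32
fill = 'red'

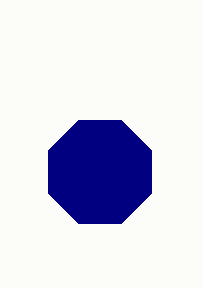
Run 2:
cx = 100, cy = 172, r = 56, fill = 'navy'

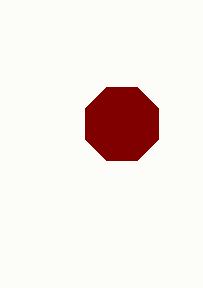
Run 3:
cx = 122, cy = 124, r = 40, fill = 'maroon'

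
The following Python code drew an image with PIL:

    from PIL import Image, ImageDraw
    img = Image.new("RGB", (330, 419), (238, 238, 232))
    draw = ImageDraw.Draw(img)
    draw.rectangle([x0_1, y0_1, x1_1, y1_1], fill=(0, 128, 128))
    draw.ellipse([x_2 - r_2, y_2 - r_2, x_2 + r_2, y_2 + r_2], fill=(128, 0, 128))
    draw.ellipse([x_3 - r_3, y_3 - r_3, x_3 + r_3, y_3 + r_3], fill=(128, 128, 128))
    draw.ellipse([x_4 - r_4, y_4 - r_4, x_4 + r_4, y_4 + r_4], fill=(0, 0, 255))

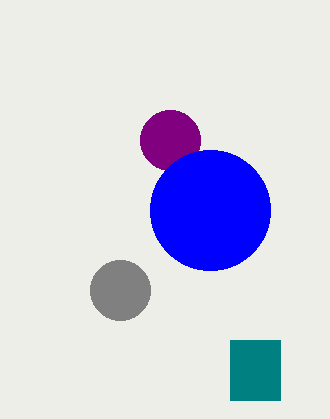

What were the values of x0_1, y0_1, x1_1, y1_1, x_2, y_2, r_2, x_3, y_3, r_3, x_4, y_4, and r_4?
x0_1 = 230; y0_1 = 340; x1_1 = 280; y1_1 = 400; x_2 = 170; y_2 = 140; r_2 = 30; x_3 = 120; y_3 = 290; r_3 = 30; x_4 = 210; y_4 = 210; r_4 = 60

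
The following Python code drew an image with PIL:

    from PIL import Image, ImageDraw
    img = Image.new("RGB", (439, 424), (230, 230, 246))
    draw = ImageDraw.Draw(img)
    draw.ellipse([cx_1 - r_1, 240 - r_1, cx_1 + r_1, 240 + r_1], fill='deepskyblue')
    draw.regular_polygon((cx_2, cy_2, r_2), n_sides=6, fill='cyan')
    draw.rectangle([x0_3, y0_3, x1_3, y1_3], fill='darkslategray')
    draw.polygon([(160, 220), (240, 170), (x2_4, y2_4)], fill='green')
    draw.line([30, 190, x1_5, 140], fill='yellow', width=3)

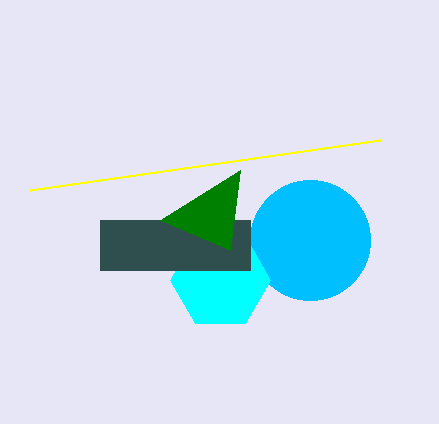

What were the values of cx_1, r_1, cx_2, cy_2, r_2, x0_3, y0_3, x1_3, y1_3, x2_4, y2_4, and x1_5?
cx_1 = 310, r_1 = 60, cx_2 = 220, cy_2 = 280, r_2 = 50, x0_3 = 100, y0_3 = 220, x1_3 = 250, y1_3 = 270, x2_4 = 230, y2_4 = 250, x1_5 = 380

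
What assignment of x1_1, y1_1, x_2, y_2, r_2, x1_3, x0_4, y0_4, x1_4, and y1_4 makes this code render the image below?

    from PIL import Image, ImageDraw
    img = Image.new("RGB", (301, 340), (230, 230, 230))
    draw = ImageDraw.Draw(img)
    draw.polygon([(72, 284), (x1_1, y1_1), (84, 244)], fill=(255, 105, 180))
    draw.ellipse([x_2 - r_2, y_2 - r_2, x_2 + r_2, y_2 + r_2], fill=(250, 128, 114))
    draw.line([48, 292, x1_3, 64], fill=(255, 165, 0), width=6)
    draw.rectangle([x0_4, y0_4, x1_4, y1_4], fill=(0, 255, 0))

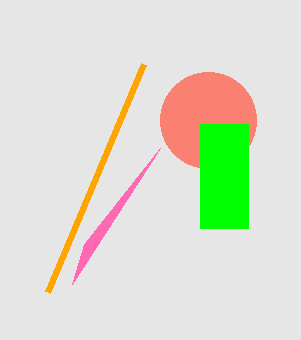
x1_1 = 160; y1_1 = 148; x_2 = 208; y_2 = 120; r_2 = 48; x1_3 = 144; x0_4 = 200; y0_4 = 124; x1_4 = 248; y1_4 = 228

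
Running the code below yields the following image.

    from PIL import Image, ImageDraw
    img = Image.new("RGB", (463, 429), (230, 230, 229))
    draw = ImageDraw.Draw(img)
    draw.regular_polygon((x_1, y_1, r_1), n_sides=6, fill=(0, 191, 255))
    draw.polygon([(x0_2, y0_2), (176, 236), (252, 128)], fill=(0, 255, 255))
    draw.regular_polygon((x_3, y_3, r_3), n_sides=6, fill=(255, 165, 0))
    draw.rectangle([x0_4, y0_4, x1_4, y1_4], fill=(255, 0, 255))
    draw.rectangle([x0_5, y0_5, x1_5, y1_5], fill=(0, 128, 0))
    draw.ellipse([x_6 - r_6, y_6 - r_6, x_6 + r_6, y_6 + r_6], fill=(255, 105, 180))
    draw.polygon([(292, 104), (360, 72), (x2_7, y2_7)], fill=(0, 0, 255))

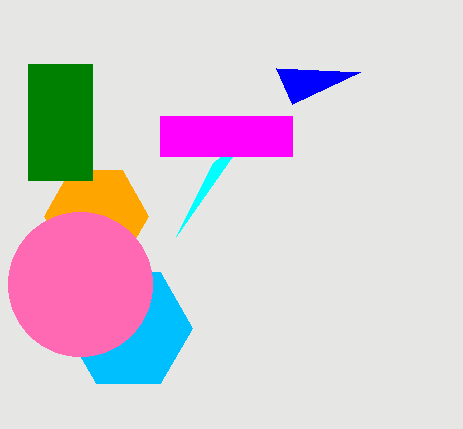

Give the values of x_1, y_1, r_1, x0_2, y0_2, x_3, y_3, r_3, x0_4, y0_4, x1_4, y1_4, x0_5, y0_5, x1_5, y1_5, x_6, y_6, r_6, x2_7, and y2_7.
x_1 = 128
y_1 = 328
r_1 = 64
x0_2 = 212
y0_2 = 164
x_3 = 96
y_3 = 216
r_3 = 52
x0_4 = 160
y0_4 = 116
x1_4 = 292
y1_4 = 156
x0_5 = 28
y0_5 = 64
x1_5 = 92
y1_5 = 180
x_6 = 80
y_6 = 284
r_6 = 72
x2_7 = 276
y2_7 = 68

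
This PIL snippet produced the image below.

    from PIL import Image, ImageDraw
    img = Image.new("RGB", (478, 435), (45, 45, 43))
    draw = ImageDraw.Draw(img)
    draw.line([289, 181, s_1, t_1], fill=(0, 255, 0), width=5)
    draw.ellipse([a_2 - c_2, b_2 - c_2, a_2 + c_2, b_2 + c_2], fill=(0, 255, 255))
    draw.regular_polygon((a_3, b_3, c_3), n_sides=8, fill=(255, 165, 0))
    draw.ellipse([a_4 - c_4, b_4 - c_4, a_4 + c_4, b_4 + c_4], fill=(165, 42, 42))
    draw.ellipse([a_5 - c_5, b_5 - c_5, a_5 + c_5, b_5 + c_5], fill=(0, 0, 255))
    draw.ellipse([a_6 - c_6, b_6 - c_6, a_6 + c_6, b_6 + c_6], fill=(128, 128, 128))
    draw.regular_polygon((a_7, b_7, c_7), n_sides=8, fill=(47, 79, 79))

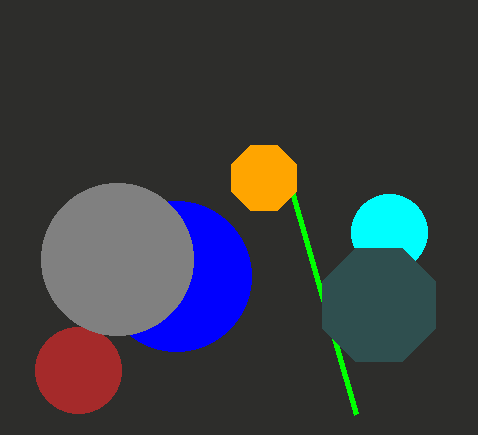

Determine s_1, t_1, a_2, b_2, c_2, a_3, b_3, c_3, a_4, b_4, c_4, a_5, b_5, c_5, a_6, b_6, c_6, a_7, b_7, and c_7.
s_1 = 356
t_1 = 414
a_2 = 389
b_2 = 232
c_2 = 38
a_3 = 264
b_3 = 178
c_3 = 35
a_4 = 78
b_4 = 370
c_4 = 43
a_5 = 176
b_5 = 276
c_5 = 75
a_6 = 117
b_6 = 259
c_6 = 76
a_7 = 379
b_7 = 305
c_7 = 61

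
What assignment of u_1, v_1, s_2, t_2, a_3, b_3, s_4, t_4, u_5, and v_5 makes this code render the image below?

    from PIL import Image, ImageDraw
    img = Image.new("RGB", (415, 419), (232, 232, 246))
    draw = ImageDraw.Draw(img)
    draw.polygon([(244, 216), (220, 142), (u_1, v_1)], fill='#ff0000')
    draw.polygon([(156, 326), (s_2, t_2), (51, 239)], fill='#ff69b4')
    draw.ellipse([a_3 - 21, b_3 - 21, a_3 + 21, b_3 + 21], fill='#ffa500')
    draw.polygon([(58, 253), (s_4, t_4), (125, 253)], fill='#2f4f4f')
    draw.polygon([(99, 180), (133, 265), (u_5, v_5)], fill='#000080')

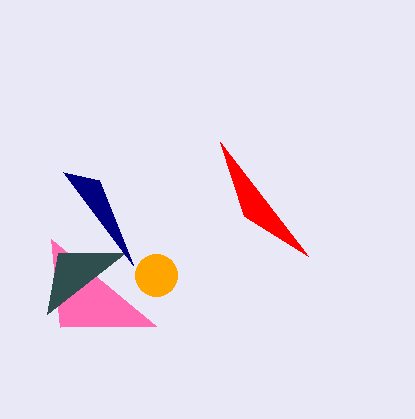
u_1 = 308; v_1 = 256; s_2 = 60; t_2 = 327; a_3 = 156; b_3 = 275; s_4 = 47; t_4 = 314; u_5 = 63; v_5 = 172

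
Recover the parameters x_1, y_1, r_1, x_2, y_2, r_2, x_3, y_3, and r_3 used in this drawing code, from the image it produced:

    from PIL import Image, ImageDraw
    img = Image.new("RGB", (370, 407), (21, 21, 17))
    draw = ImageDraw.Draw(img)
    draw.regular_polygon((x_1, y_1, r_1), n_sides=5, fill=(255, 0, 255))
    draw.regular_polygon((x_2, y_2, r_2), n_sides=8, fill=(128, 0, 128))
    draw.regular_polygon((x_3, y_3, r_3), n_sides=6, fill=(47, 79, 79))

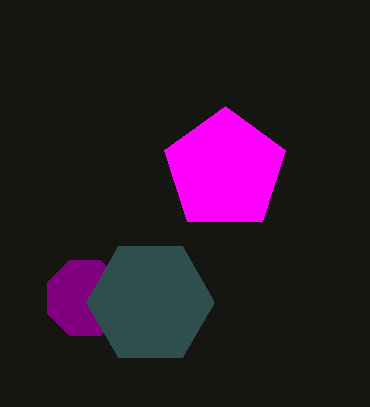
x_1 = 225, y_1 = 170, r_1 = 64, x_2 = 85, y_2 = 298, r_2 = 41, x_3 = 150, y_3 = 302, r_3 = 64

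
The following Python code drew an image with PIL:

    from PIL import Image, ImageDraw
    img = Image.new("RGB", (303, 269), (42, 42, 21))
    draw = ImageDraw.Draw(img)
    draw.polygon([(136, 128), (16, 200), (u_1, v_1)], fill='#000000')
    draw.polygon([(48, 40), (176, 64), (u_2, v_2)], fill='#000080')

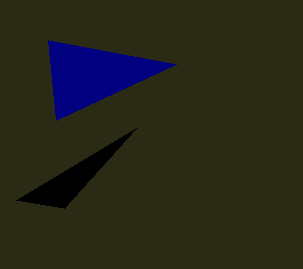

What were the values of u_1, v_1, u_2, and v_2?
u_1 = 64
v_1 = 208
u_2 = 56
v_2 = 120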